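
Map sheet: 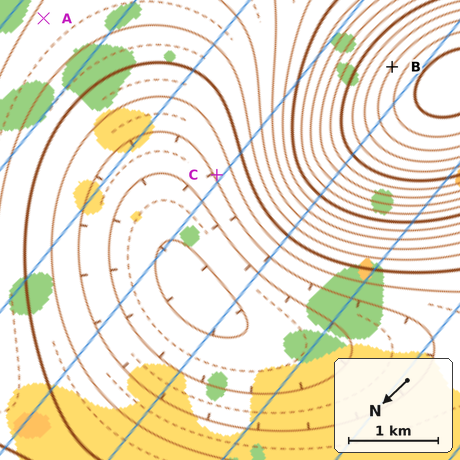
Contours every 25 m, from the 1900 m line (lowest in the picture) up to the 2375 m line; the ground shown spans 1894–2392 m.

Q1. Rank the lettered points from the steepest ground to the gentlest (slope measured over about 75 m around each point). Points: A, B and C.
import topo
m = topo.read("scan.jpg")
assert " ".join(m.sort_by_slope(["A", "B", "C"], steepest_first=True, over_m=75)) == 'B C A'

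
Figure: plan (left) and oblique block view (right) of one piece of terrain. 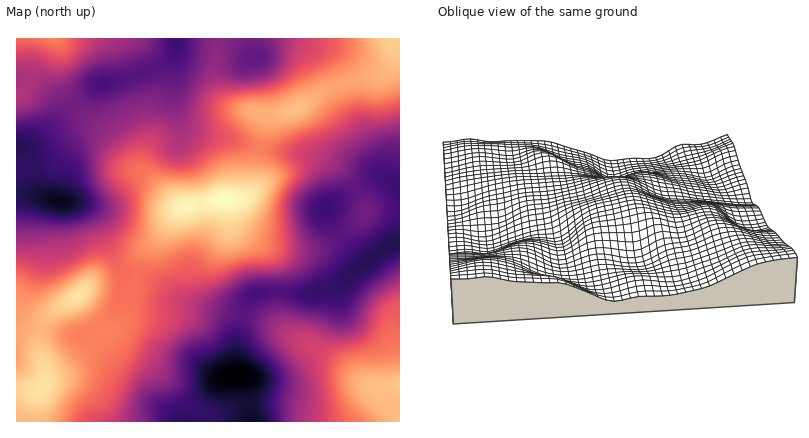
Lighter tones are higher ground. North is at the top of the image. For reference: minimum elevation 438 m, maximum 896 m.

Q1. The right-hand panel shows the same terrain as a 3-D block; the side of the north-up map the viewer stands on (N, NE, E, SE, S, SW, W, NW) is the E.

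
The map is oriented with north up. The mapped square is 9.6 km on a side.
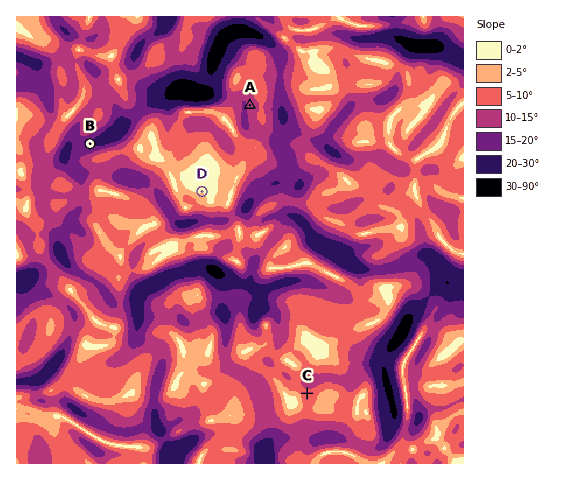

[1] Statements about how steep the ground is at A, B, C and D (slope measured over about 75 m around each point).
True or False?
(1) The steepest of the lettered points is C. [False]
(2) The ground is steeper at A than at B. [False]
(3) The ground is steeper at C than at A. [False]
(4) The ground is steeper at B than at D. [True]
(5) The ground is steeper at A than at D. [True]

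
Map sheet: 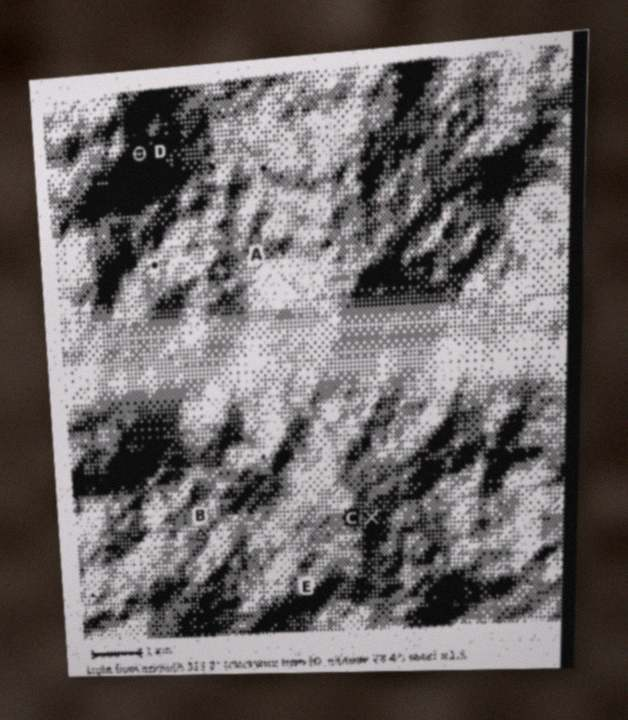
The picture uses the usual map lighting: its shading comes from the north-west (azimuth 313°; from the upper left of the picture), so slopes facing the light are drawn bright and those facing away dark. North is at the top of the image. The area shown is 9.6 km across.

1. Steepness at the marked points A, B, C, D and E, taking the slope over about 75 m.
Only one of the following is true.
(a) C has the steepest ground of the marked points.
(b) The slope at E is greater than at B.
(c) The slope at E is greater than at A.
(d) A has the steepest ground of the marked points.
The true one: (c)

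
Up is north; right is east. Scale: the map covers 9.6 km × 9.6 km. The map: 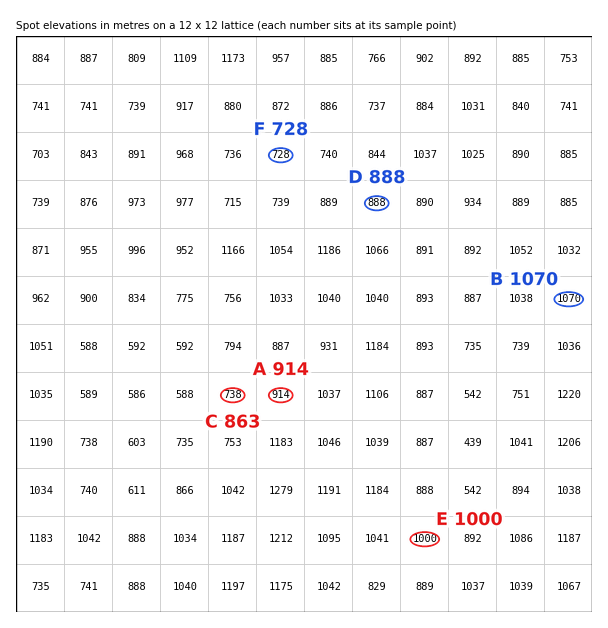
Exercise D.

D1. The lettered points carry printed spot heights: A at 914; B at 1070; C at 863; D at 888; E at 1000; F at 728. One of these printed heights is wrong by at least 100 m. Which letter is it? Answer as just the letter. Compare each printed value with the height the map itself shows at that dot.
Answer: C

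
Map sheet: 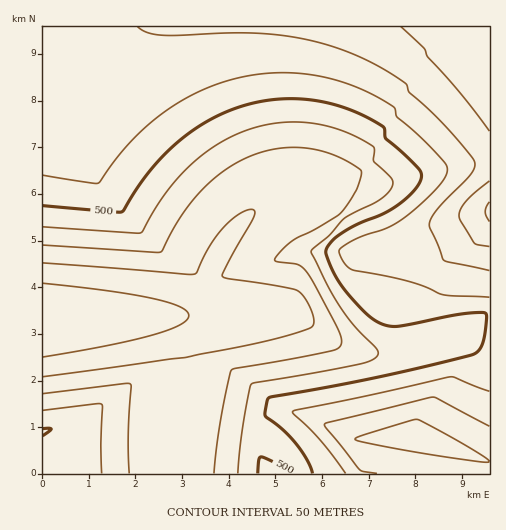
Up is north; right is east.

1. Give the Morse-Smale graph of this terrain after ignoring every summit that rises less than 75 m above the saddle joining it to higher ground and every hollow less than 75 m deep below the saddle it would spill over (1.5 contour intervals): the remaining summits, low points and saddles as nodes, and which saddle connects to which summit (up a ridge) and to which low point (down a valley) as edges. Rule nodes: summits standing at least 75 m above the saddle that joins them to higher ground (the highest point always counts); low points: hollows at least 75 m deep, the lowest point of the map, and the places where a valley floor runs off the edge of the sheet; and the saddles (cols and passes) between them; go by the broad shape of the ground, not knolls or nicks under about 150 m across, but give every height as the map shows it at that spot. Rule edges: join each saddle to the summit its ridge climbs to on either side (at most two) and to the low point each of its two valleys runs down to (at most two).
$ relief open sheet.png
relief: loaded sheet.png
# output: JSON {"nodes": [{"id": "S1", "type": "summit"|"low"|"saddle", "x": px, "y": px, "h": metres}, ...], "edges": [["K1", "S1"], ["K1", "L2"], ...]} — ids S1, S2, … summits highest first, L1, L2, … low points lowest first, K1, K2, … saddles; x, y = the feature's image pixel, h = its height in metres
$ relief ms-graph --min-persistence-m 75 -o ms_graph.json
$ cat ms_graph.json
{"nodes": [
{"id": "S1", "type": "summit", "x": 43, "y": 321, "h": 742},
{"id": "L1", "type": "low", "x": 489, "y": 212, "h": 292},
{"id": "L2", "type": "low", "x": 409, "y": 435, "h": 326},
{"id": "L3", "type": "low", "x": 43, "y": 433, "h": 495},
{"id": "K1", "type": "saddle", "x": 173, "y": 468, "h": 638},
{"id": "K2", "type": "saddle", "x": 489, "y": 318, "h": 488}],
"edges": [["K1", "S1"], ["K1", "L2"], ["K1", "L3"], ["K2", "S1"], ["K2", "L1"], ["K2", "L2"]]}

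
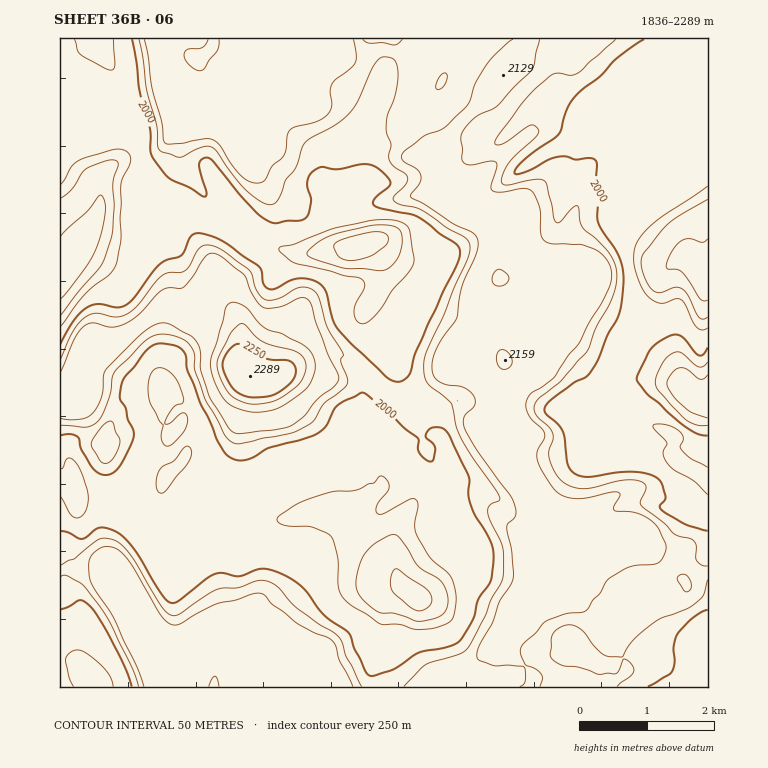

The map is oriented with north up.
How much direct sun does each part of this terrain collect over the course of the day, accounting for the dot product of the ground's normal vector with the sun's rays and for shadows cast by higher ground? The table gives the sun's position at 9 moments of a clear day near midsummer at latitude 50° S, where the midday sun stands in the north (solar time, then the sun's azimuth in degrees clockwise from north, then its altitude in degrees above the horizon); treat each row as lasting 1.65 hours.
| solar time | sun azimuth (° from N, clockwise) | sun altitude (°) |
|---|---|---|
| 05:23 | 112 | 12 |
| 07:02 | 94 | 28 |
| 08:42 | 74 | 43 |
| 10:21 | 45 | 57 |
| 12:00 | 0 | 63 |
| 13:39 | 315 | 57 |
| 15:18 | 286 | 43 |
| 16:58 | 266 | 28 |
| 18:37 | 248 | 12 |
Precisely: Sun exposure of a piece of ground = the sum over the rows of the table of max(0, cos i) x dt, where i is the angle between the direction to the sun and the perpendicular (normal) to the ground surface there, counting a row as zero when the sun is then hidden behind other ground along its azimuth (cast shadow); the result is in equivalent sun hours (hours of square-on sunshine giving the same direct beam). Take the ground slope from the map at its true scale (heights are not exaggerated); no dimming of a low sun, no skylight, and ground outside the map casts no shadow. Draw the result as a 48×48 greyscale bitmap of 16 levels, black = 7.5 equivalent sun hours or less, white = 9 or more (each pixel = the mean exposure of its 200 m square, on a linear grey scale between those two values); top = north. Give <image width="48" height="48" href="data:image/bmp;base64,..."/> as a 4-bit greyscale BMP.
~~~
<image width="48" height="48" href="data:image/bmp;base64,Qk32BAAAAAAAAHYAAAAoAAAAMAAAADAAAAABAAQAAAAAAIAEAAATCwAAEwsAABAAAAAAAAAAAAAAABEREQAiIiIAMzMzAERERABVVVUAZmZmAHd3dwCIiIgAmZmZAKqqqgC7u7sAzMzMAN3d3QDu7u4A////AMzIo4zMzMzMzMzLvNzNzMzNzM3d25m8zMuXcLzMzMzMzMzLut3N3cqrzd3dzMu8zLqZJczMzMzMzMyrqs3czMq7zM3bu83My7unC8zdzMzMzdy7nN3dy7zbqruqy5vLzMuDXMzN3dzN3MzLvNy7y7vLqHeLzKiZrLtgrMqb3d3dzMzNzMycyqu8yoaLq8upWagGzKmKzd3czMzMy9yamau8zMu7zM3Lh6ZczImazMvMzMy7vMyWaau8zMzLvNy6usqsypmc3dzN3cy7vLp2a7qqzMzLlnm9zNvNyamszMzNzMy7u7mIrMmZzMzMy4iLzNq7q5rMzMzM3d3MuqibzMlpzMzMzMy7zNvMy7zMzMzd3d3MuZq8zMdszMzN3My8zczd3d3czM3czNzLu6vMzKe8vMzM3cu7rbjMu83MzMzLurzMzMzMzKzIvN3dy7uqvLq6u8zMzMy7uqq8zMzLzMxozczLzLq83LqJzLzMzMzMzMu8zMyrzLVczMzMu7zMzKZmjLvMzMu8zMzMvLq7zGS8y7u83d3LmJiLe8zMvIiKvMzMuqzMyDnMuJrMzMy6m5i8uszMuTQgBJvMvMy8pXzMyYvMzN3LiAB9vMzMpFqYY0nMzLeah7zMyrq93dtxAqlZzMzKYJY2qmasy4vcm8zMqam8y6qAacymrLu5JhAgBoIpuM3KmIzMgkrMu8omvMy4ipiHFSrLcYponN21VpzMtxW8zMmc3by2OJRnZYzd2ouovMyovMy7zJSLzMvMy5zKQ5eHeb3d3LurzMq6zMzMzLhpzMzNyYzdtBEQer3MzMu8rMm7zczczMqHvM3dzKrd22Qmqr3M3cu7rNurzMzMzMyWnMzdzKq7u8q8zM3M3cm7rdyru8zMzMy1a8zdurvLq73czN26vcqprMzKuszMzMzKSczNq7vNqrzczMyZm7urvN3Kusy8zMzMZ7usupvMyrzMzNuqrcy7zdzKqbzMzMzMl6qszMq7zMy7zbu7zLu6zcu6mqzczd3dqZiazMurvMyryruql3m83cqrmIvMzd3cuoeJrMyqrM3M3MvLqVAAR2e7UEvMy93cupZ4rLyZjMzMzMy5qruEAAOBB6zMyr27zMlWq6uJnMzMzMt4q7zMyVACrM3cy7y7zMylSHqYjMzLzMRau8zMzMu8zMzLy7zLzMzLhYiZrMyrzFGaurzMy5q8zdqJrMzLzMzMyqZmq8qryAm5mau7umWM3dyFvd3czMzMzLhUarRmQVzLqqvMuqzdzMzYW93dzMzMzMzLq5aHM7zMqpnMy6zd3MvNppzMzMzMzMzMyYXLvMzMqGZ7zMzd3Lu83KzMzdzMzMzMyWbMzMzMy6qYvMzMzcqazLvMzMzMzMzMuUnMzMzMzMzLrMzMzMuorMm8zMzMzMzNqUvMzMzMzMu7q7vMzMy5isuKzMzMzM3cqVzMzMzMzMuqq7vM3MzLmbuZrMzMzN3KmFzMzMzMzMy6u7vMzNzdy7u6iszMzMyplmzN3MzMzMzLvdzMzMzd27vLqJvMzA=="/>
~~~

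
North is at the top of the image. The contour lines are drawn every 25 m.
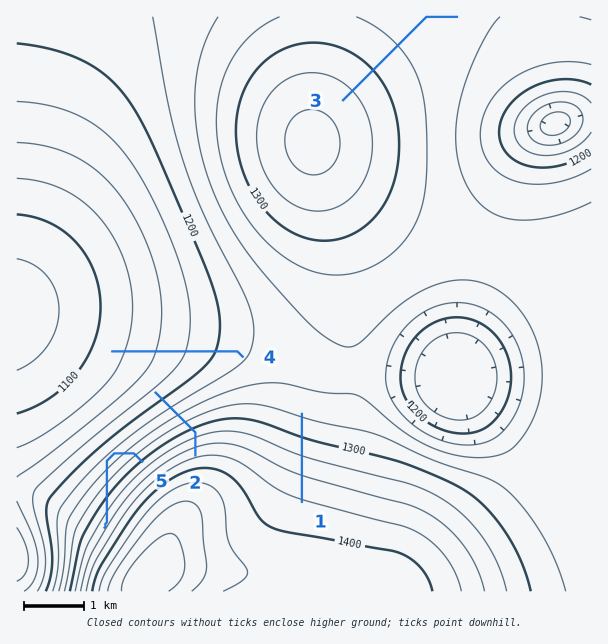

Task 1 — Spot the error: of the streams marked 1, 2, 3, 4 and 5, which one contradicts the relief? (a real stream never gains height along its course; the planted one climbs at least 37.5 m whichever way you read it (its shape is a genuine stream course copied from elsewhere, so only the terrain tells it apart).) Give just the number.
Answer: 5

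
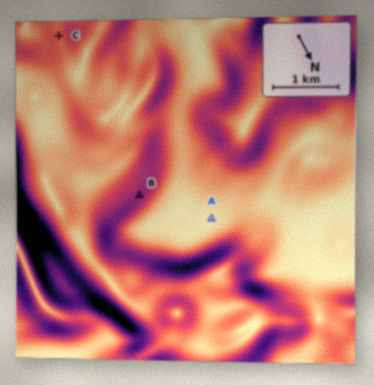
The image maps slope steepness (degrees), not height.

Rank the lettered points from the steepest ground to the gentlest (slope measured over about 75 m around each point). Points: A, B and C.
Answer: B C A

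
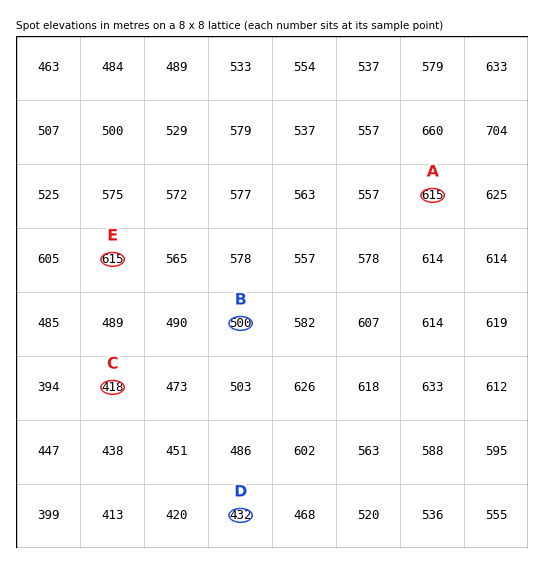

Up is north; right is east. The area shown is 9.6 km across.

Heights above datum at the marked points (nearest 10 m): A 620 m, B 500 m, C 420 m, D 430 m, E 610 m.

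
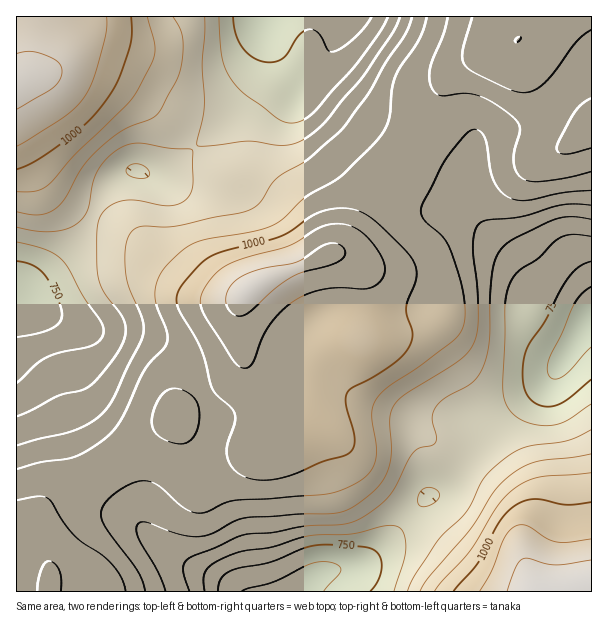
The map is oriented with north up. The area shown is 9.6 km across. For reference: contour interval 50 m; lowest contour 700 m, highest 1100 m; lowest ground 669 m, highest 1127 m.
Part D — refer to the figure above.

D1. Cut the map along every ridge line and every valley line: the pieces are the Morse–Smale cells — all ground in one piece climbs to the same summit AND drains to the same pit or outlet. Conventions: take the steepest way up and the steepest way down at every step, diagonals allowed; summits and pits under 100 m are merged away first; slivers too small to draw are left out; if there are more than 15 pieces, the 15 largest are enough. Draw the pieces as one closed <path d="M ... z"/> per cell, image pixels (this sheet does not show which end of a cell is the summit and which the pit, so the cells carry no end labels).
<path d="M396 198l-4 0-24 32-17 17-9 5-12 1-24 12-39 13-21 15-6 13 2 57-2 6-22 21-17 10-29 13 13 14 18 11 42 10 24-2 18-13 15-6 10 0 27 9 20 0 24-6 28 0 15 6 41 26 3 0 22-37 47-35 14-15 24-39 15-19-14-3-41-19-17-31-32-30-20-24-7-4-36 4-14-4z"/><path d="M195 148l-33 26-13 1-11-5-7 0-12 6-17 21-24 48-25 25-23 18-4 12-10-1 1 247 9 0 15 8 1-2-6-9 1-19 6-15 10-11 55-30 53-40 13-18 15-4 20-10 15-11 16-16 2-6-2-57 6-14 21-14 32-10 25-11-24-33-19-19-17-11-40-19-14-11z"/><path d="M173 414l-12 14-53 40-13 8-33 16-16 12-9 20-1 19 13 23 1 26 247 0 12-12 14-8 30-4 19-10 28-28 28-34 9-2 10-6 22-26-43-26-15-6-28 0-24 6-20 0-27-9-10 0-15 6-18 13-24 2-42-10-18-11z"/><path d="M591 16l-49 0-30 28-30 11-24 13-12 12-10 18-10 33-16 28-4 18-12 20 22 11 21 2 24-4 7 4 20 24 32 30 17 31 45 21 10-1z"/><path d="M77 70l-20 0-25 4-16 7 1 217 9 2 4-12 23-18 25-25 24-48 17-21 12-6 7 0 11 5 13-1 12-8 20-19-23-25-42-31-19-11z"/><path d="M540 16l-193 0-16 32-24 29-6 13 1 14 6 10 23 24 18 26 46 32 11-19 8-25 12-21 10-33 10-18 21-18 49-20z"/><path d="M263 16l-227 0-4 20-1 29-5 10 31-5 20 0 33 10 19 11 32 23 33 32 3 0 28-24 27-30 8-18 5-18z"/><path d="M591 318l-14 18-24 39-14 15-47 35-23 37 29 24 18 18 6 15 0 32 6 21 9 20 55-1z"/><path d="M264 25l1 31-5 18-8 18-27 30-31 25 16 17 14 11 40 19 17 11 19 19 23 32 19-4 9-5 17-17 26-33-41-29-22-30-23-24-7-15 0-9 6-13 6-6-5-1-21-15-17-17z"/><path d="M470 463l-23 25-10 6-9 2-28 34-34 32-13 6-30 4-14 8-11 11 238 1-14-41 0-32-6-15-18-18z"/><path d="M345 16l-81 0 0 8 6 14 17 17 21 15 4 0 19-22z"/><path d="M26 546l-10 0 0 45 32 1 2-20-2-9-10-11z"/><path d="M35 16l-19 1 1 63 9-4 4-5 6-47z"/>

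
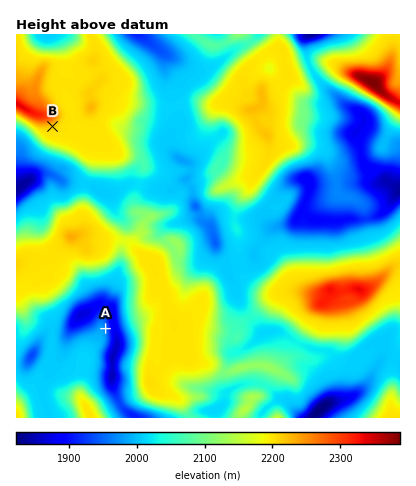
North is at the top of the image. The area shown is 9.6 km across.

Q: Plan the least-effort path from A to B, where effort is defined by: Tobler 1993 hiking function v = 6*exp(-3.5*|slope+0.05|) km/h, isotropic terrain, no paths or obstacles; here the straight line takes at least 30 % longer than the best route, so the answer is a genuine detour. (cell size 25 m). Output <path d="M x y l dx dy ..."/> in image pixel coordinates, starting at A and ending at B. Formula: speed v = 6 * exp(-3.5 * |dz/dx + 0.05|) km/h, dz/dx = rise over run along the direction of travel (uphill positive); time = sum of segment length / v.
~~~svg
<path d="M106 328l0-22 2-6 0-26 14-26 0-10-6-8-8-10-6-12-10-8-4-10 0-14-6-10-20-20-10-20"/>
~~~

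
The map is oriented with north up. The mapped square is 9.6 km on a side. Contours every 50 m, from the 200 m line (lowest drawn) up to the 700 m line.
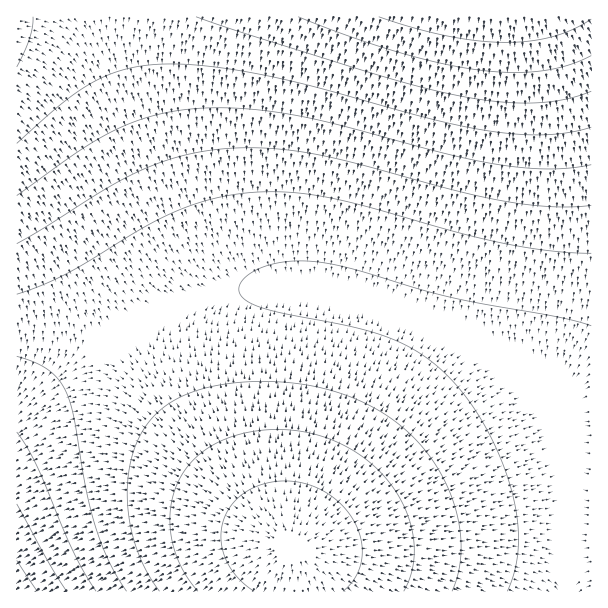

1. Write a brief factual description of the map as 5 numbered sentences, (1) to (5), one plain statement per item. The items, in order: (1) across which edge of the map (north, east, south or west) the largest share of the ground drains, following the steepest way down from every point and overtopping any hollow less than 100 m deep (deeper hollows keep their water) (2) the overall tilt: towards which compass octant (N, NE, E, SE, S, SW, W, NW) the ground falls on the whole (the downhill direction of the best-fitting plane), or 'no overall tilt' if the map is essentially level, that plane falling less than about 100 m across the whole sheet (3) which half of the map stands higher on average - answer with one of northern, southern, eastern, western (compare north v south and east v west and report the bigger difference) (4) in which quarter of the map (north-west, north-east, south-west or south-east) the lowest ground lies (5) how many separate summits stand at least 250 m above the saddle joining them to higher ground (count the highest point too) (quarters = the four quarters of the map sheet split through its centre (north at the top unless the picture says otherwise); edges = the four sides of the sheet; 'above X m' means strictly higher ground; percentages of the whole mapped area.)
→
(1) Drainage is mainly to the east: more ground falls towards that edge than towards any other.
(2) On the whole the ground falls towards the south.
(3) Taken as a whole, the northern half is higher than the southern.
(4) The lowest ground is in the south-west quarter.
(5) 1 summit rises at least 250 m above its surroundings.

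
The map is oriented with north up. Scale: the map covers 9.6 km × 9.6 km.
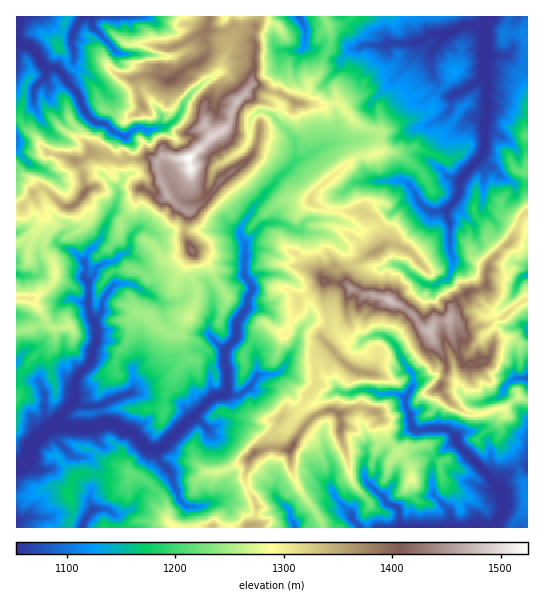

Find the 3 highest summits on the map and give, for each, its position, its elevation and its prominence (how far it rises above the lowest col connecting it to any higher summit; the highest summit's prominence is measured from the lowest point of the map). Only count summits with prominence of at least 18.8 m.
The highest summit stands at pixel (189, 158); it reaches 1525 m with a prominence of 472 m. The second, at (390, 301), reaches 1482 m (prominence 226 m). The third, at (430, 331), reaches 1477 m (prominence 30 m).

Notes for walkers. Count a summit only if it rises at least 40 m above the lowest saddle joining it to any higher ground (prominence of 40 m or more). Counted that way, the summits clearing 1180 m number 7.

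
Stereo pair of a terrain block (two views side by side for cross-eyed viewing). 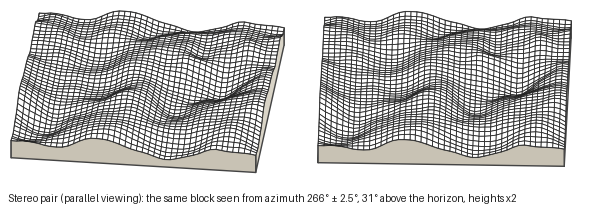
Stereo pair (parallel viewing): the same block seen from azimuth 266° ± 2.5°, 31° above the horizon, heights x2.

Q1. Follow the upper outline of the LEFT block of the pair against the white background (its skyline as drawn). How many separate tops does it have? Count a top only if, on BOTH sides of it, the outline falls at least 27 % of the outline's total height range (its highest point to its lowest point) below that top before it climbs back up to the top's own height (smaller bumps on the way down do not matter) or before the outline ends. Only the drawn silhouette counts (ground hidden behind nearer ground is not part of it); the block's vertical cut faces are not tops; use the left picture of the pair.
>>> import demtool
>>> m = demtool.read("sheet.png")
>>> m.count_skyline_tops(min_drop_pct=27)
0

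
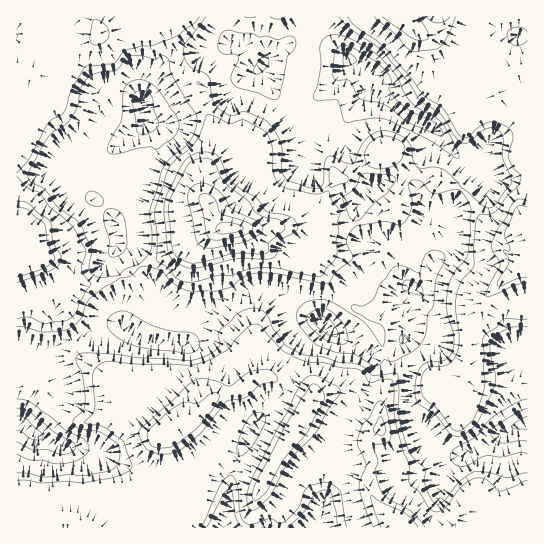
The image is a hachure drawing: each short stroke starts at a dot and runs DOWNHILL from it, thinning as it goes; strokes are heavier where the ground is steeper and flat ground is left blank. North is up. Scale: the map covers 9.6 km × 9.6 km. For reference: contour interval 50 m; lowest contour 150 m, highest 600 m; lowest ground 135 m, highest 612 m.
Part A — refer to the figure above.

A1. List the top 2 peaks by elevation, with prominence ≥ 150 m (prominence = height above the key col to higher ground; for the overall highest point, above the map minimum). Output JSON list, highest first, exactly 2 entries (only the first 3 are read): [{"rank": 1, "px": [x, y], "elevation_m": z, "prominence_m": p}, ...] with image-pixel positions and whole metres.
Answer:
[{"rank": 1, "px": [229, 229], "elevation_m": 612, "prominence_m": 477}, {"rank": 2, "px": [174, 427], "elevation_m": 494, "prominence_m": 220}]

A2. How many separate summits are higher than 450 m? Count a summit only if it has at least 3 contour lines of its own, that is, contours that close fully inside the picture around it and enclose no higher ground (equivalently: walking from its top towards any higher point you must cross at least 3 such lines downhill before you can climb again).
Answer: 1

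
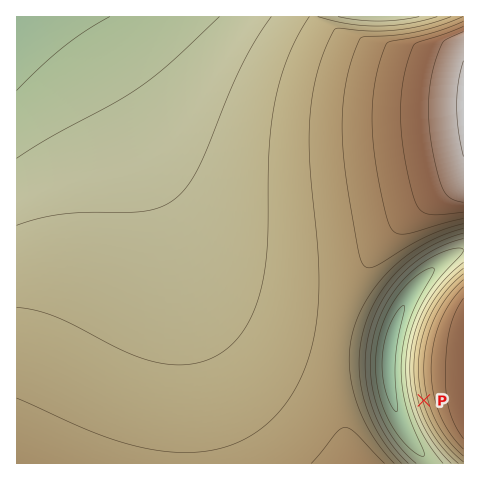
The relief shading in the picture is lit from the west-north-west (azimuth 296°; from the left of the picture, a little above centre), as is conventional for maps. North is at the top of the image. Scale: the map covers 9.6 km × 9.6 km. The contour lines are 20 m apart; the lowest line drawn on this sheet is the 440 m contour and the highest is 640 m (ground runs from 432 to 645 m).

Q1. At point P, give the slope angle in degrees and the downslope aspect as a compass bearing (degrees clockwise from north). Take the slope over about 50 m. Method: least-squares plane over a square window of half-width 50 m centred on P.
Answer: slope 11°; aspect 255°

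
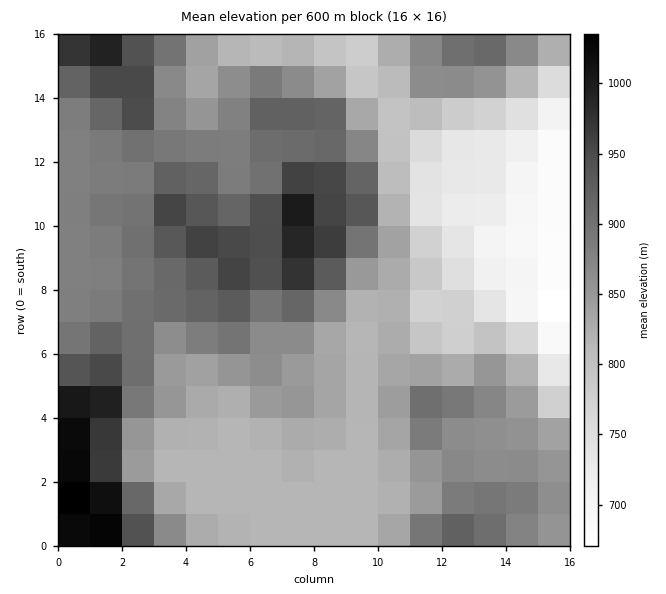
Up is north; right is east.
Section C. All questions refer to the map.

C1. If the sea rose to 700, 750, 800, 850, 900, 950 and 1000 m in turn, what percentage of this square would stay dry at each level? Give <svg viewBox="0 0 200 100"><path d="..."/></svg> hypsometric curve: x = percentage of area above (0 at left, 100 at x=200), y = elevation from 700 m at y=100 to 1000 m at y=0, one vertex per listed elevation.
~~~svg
<svg viewBox="0 0 200 100"><path d="M191 100l-14-17-15-16-54-17-56-17-31-16-14-17"/></svg>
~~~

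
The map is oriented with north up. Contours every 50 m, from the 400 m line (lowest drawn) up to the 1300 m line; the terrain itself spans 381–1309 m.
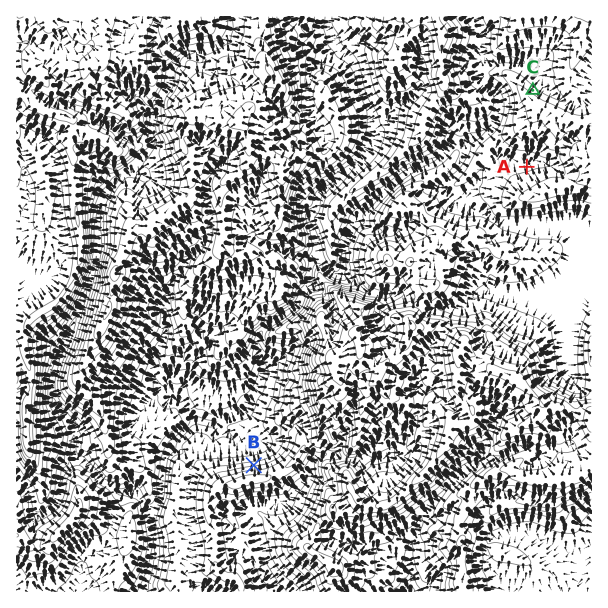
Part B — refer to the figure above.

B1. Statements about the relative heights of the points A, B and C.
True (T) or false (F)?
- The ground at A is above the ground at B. T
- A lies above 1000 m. F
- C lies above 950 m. T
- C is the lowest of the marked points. F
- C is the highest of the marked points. T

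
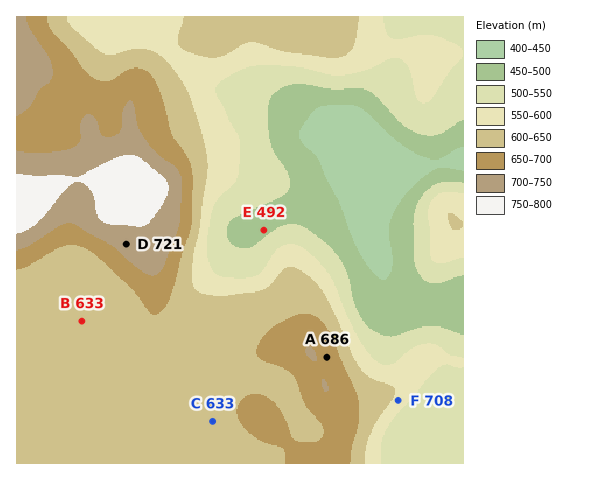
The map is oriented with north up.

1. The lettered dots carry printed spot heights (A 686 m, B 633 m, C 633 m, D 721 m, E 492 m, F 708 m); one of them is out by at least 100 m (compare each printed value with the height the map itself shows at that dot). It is F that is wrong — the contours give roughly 583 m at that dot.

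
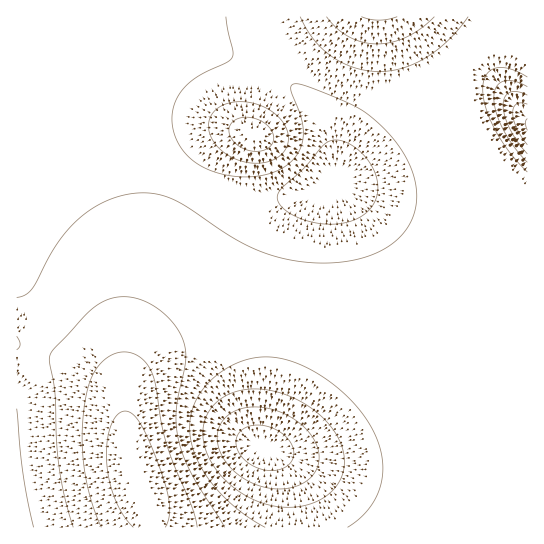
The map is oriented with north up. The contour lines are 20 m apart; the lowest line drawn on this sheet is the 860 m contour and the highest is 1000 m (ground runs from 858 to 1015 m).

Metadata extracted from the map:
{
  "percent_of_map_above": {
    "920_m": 92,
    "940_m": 66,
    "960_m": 15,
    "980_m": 7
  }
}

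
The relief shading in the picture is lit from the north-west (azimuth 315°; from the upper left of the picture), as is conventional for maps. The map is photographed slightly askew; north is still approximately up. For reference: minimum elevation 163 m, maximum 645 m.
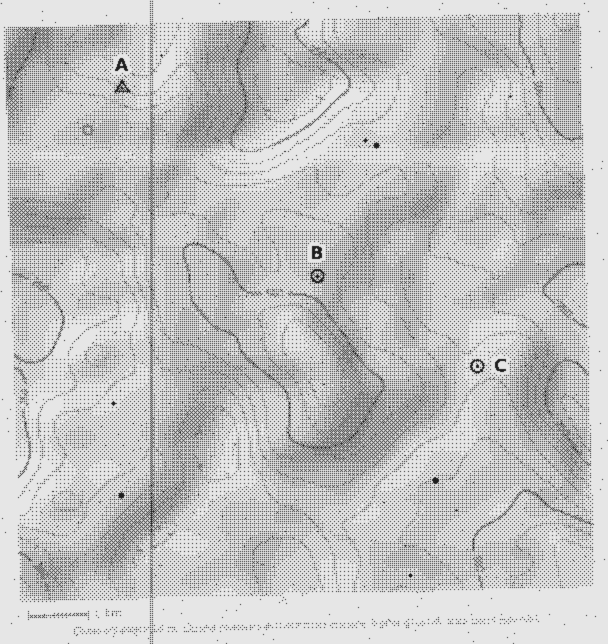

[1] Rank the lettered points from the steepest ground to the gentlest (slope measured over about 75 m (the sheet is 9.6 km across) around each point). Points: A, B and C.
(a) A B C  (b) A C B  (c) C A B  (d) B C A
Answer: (b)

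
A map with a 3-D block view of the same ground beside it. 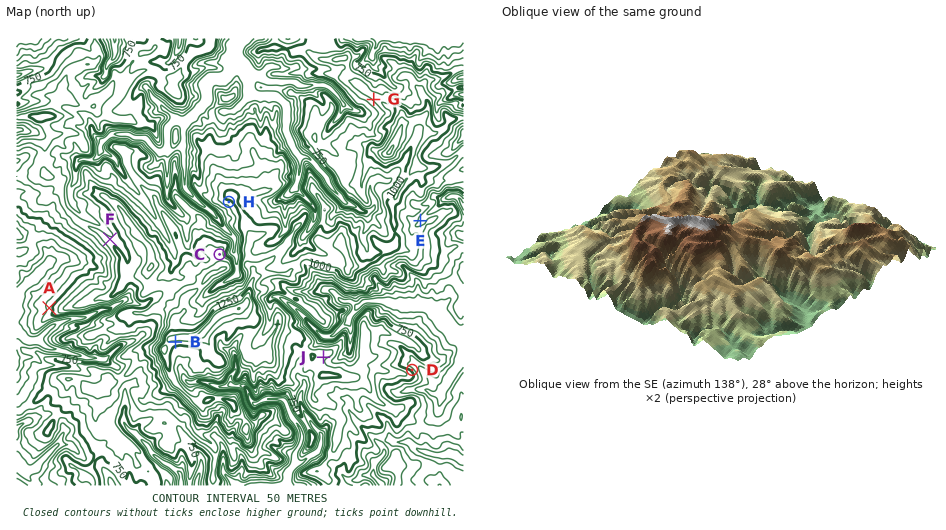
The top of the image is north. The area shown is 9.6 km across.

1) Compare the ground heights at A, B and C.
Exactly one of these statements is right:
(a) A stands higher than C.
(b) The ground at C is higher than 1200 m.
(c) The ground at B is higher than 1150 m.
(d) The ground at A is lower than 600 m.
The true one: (c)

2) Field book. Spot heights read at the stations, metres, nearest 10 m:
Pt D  730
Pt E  830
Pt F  980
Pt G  920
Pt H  980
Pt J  970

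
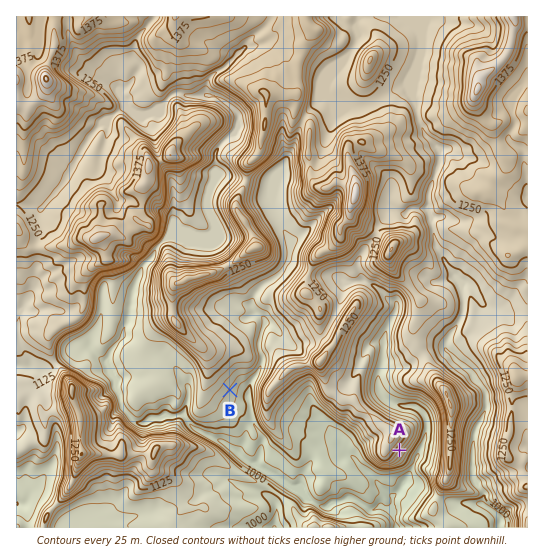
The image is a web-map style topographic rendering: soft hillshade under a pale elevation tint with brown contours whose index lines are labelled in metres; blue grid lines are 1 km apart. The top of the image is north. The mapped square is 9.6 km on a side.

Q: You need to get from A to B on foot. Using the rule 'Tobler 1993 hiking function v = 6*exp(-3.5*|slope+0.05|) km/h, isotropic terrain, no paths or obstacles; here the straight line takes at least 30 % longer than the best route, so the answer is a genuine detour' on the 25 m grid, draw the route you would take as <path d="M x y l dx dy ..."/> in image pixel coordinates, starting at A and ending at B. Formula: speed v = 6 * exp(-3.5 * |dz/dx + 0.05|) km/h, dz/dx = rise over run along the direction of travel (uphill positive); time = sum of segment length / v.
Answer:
<path d="M399 450l-4 8-4 4-5 3-5 0-11-6-11-10-10-6-52 0-6 3-5 0-11-5-16-16-6-14-3-1-20-20"/>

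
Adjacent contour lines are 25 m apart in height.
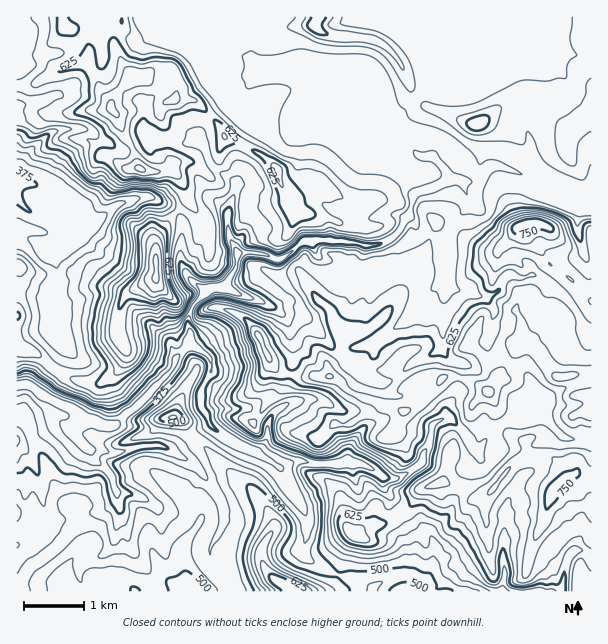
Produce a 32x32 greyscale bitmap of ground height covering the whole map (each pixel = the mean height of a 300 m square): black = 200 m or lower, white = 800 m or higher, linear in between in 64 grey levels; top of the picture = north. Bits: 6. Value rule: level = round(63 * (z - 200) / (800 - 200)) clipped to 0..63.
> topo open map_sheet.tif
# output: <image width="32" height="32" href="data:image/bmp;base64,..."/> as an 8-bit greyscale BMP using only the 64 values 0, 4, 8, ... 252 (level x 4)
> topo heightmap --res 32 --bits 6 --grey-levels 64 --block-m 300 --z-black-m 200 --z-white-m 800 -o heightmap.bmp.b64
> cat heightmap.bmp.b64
<image width="32" height="32" href="data:image/bmp;base64,Qk02CAAAAAAAADYEAAAoAAAAIAAAACAAAAABAAgAAAAAAAAEAAATCwAAEwsAAAABAAAAAAAAAAAAAAEBAQACAgIAAwMDAAQEBAAFBQUABgYGAAcHBwAICAgACQkJAAoKCgALCwsADAwMAA0NDQAODg4ADw8PABAQEAAREREAEhISABMTEwAUFBQAFRUVABYWFgAXFxcAGBgYABkZGQAaGhoAGxsbABwcHAAdHR0AHh4eAB8fHwAgICAAISEhACIiIgAjIyMAJCQkACUlJQAmJiYAJycnACgoKAApKSkAKioqACsrKwAsLCwALS0tAC4uLgAvLy8AMDAwADExMQAyMjIAMzMzADQ0NAA1NTUANjY2ADc3NwA4ODgAOTk5ADo6OgA7OzsAPDw8AD09PQA+Pj4APz8/AEBAQABBQUEAQkJCAENDQwBEREQARUVFAEZGRgBHR0cASEhIAElJSQBKSkoAS0tLAExMTABNTU0ATk5OAE9PTwBQUFAAUVFRAFJSUgBTU1MAVFRUAFVVVQBWVlYAV1dXAFhYWABZWVkAWlpaAFtbWwBcXFwAXV1dAF5eXgBfX18AYGBgAGFhYQBiYmIAY2NjAGRkZABlZWUAZmZmAGdnZwBoaGgAaWlpAGpqagBra2sAbGxsAG1tbQBubm4Ab29vAHBwcABxcXEAcnJyAHNzcwB0dHQAdXV1AHZ2dgB3d3cAeHh4AHl5eQB6enoAe3t7AHx8fAB9fX0Afn5+AH9/fwCAgIAAgYGBAIKCggCDg4MAhISEAIWFhQCGhoYAh4eHAIiIiACJiYkAioqKAIuLiwCMjIwAjY2NAI6OjgCPj48AkJCQAJGRkQCSkpIAk5OTAJSUlACVlZUAlpaWAJeXlwCYmJgAmZmZAJqamgCbm5sAnJycAJ2dnQCenp4An5+fAKCgoAChoaEAoqKiAKOjowCkpKQApaWlAKampgCnp6cAqKioAKmpqQCqqqoAq6urAKysrACtra0Arq6uAK+vrwCwsLAAsbGxALKysgCzs7MAtLS0ALW1tQC2trYAt7e3ALi4uAC5ubkAurq6ALu7uwC8vLwAvb29AL6+vgC/v78AwMDAAMHBwQDCwsIAw8PDAMTExADFxcUAxsbGAMfHxwDIyMgAycnJAMrKygDLy8sAzMzMAM3NzQDOzs4Az8/PANDQ0ADR0dEA0tLSANPT0wDU1NQA1dXVANbW1gDX19cA2NjYANnZ2QDa2toA29vbANzc3ADd3d0A3t7eAN/f3wDg4OAA4eHhAOLi4gDj4+MA5OTkAOXl5QDm5uYA5+fnAOjo6ADp6ekA6urqAOvr6wDs7OwA7e3tAO7u7gDv7+8A8PDwAPHx8QDy8vIA8/PzAPT09AD19fUA9vb2APf39wD4+PgA+fn5APr6+gD7+/sA/Pz8AP39/QD+/v4A////AGhweHR0eHx4gIR4bHSUtKyUhHx4eIB8gIyUqLC8tLjQYGh0cHBwcHR4eGxsfKCYgHiAhIiEgISImKi8uNTIvMhYXGhwbGRkcHB0bGx4nIxwdJCosKSUkJCguMS81MzExFhYYGhkWGBsbHRwaHSMlHRsnMC8sKScoLTEzMDU3NDMWFhgZFxMWGBkcHBodISEZGiYrKyssKy0wNDQyNTk2NRUVFxcWERQXGhsaGh4gGhcdJiYnJisyMzM1NjM1Ojk4ExMTEhERGBoaGRgcHRsWGSAiICAgJi0zMjE0NjU3OjkQEhANDBAVFxYWGRoXFRcbICAdISktKDAyLzE0NjY3Nw8QDAoLDxMVFhgYFBcbISgtKycsMjIsLTAvMDM0MzIzEQ4LCQoLEBkfHBQZISMjKCouLy8yMy8rLjIxMTEyNTYPCwsOFRYPERoZExshJCQkKCsvMjIzMzAwNDUyMTE1OAoOFxwfHxgPEhgTGCEpKisuMTEvLzIzNDI0NjMxMzY3FhobGh0jIhcPFBMVHywvLTAyLy4wMDAxMDE0NDM2NTUeGxcZICgoHREPERgiLy0qLS0tLC0vLiwwMjI1NjUzMhwXFxkiKyceFxIWHCYvKScpLS4tKysrKi0yMTQ1MzIyHRcXGSErKCUkGyEmKSQiJSktKystKikoKi8wNDMyMjIbFxYaHykuMS8iGRwbHiMmLCsqKiorKCcoKi0yMzIyNBwYFhoeJCw2LB0fGx0kJSkqKSkpKSkoJygsMC8wMTQyGhUVGBoeKDUrIicjGx8fJSYnKCcnKCgnJy0zMzI0MzAWFBQUFxwoMislKCEdJCgkICEiIyIlJycnLDI3Nzc0LhUUFBQVGyYsKScpISQmKSwrKSkoJiIlJyYnKzY6ODArExMUFBYYGyAlKigiJScrLiwqKSknJCQmJSQnKispJiUSExQXHSQjJSosKCckJy0tLCooJyYkIiIiIyYmJiUmJhQWGSEpLjIyMS0rKCYpLyoqJyUkJCQjIiMkJCUlJygoGRwgJiwuLy0tKyosKisoJiYlJCQkIyIjJCUmJycoKykgIiQnKjAuLCwqKi4pJyUkJCQkJCQjJCQnKykoKCkrKiUnKSwwNDAuLiwsKSYmJSQkJCQkJCQmJyksKygoKSorJicoKjAzMC8yMComJSUlJCQkJCMkJicnJycoKSkpKCooKisrLjAzMjAtJyYlJCQkJCQkJCQoJyYmJiYnJycoKScpKy0tLi8uLigmJiUkJCQkJCQkJykmJiYmJiYmJicoJykrLCwtKScmJiYmJSYmJicpKSkpJyYmJiYmJiYmJygnKS0sKywpJiYmJiYlJicoLSsoJyYmJiYmJiYmJiYnKA="/>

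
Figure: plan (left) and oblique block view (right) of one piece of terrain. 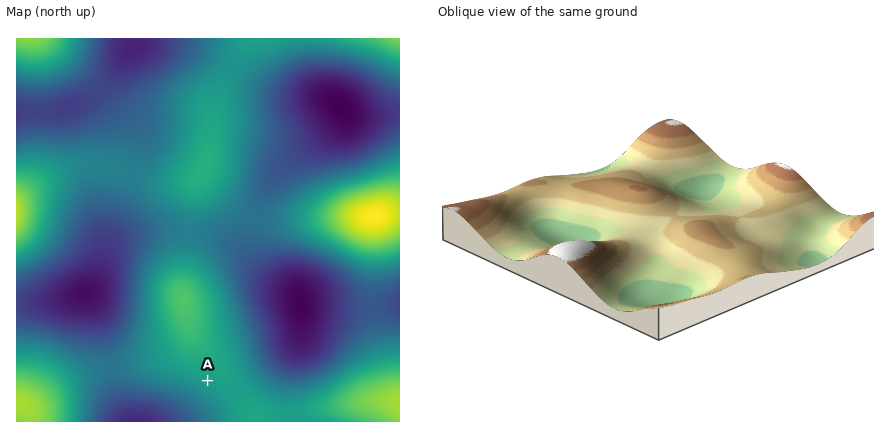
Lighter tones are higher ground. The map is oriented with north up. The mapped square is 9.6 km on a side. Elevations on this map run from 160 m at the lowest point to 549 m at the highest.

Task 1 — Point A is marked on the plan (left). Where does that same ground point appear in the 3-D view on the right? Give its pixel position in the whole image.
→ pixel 581 181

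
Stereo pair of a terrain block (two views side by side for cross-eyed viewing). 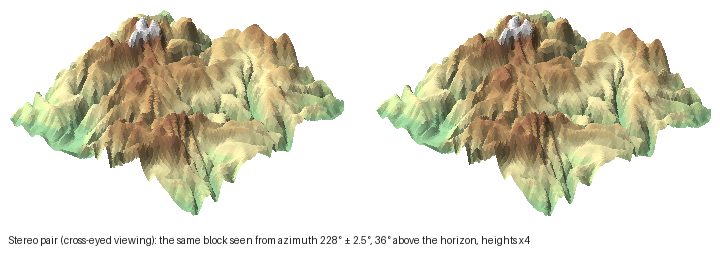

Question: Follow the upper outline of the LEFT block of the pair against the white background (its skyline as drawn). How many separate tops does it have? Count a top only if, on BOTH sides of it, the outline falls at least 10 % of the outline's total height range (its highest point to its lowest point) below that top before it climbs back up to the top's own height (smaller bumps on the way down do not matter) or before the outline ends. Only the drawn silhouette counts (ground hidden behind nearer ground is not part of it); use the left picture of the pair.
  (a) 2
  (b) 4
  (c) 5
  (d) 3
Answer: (a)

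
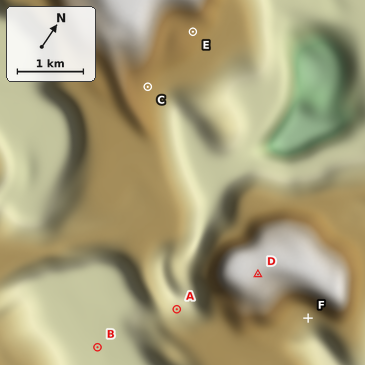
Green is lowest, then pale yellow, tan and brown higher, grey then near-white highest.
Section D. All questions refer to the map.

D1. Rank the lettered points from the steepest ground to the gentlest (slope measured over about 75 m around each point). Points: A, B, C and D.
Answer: A C D B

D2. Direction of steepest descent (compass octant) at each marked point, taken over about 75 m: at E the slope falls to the E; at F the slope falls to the SE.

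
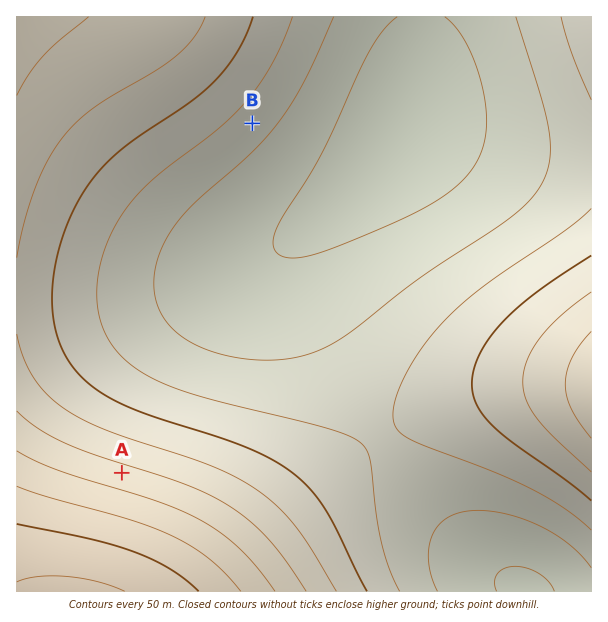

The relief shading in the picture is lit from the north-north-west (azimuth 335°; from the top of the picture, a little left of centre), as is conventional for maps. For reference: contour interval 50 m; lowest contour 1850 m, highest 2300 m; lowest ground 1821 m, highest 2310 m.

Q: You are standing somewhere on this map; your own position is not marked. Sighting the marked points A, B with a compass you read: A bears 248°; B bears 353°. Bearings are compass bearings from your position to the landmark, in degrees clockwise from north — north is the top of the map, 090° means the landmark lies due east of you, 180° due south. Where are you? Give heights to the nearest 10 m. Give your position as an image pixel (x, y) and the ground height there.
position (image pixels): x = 287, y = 406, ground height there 1940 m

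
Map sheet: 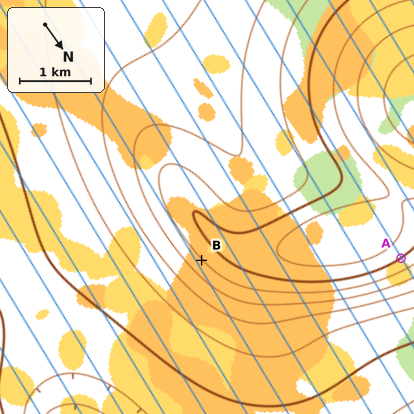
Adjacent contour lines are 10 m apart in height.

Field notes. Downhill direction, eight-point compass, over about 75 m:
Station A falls N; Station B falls E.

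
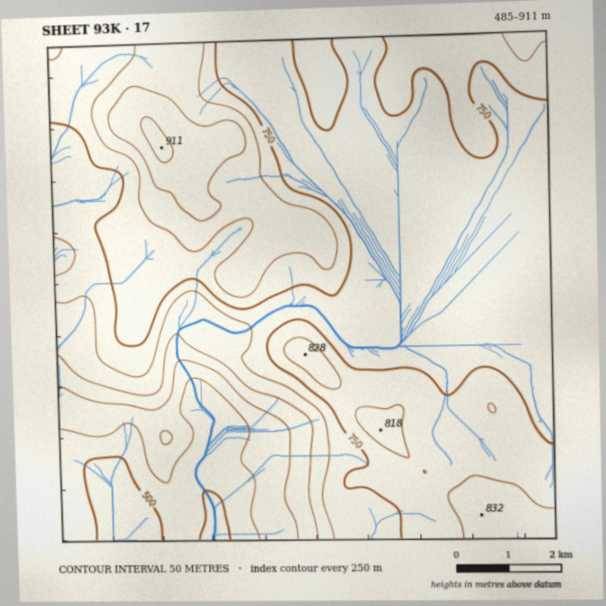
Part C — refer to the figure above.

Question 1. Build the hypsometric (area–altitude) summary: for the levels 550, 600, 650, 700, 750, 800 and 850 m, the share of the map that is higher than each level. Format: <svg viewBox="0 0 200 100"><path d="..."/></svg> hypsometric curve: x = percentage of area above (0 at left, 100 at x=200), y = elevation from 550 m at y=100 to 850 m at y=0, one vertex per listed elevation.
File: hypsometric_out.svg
<svg viewBox="0 0 200 100"><path d="M182 100l-10-17-6-16-10-17-75-17-51-16-22-17"/></svg>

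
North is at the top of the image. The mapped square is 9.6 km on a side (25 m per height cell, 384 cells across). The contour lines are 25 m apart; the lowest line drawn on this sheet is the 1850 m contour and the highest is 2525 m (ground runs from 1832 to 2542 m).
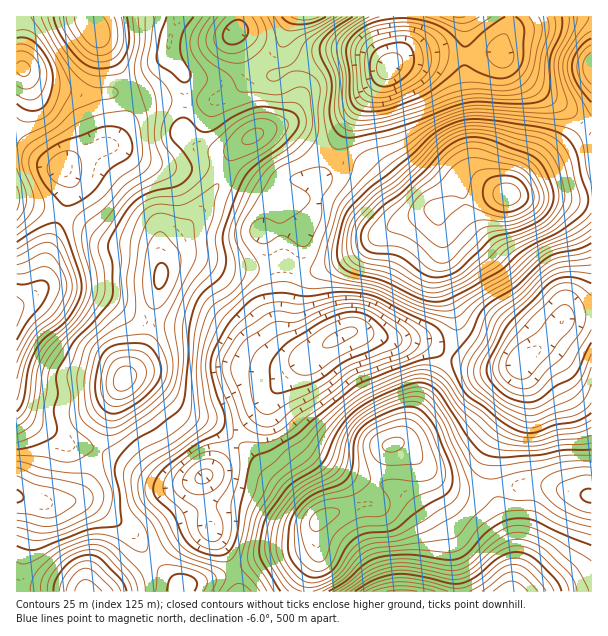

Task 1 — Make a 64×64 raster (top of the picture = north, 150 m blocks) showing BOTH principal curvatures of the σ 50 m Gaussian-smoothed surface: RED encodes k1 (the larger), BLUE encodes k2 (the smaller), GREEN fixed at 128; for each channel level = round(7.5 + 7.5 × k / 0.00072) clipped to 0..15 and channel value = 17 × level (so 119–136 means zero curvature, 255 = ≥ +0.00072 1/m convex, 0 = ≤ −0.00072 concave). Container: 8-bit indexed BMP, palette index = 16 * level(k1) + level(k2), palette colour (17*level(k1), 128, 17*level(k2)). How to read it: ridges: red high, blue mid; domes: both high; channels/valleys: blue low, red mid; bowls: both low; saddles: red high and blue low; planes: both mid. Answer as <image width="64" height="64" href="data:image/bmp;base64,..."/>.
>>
<image width="64" height="64" href="data:image/bmp;base64,Qk02FAAAAAAAADYEAAAoAAAAQAAAAEAAAAABAAgAAAAAAAAQAAATCwAAEwsAAAABAAAAAAAAAIAAABGAAAAigAAAM4AAAESAAABVgAAAZoAAAHeAAACIgAAAmYAAAKqAAAC7gAAAzIAAAN2AAADugAAA/4AAAACAEQARgBEAIoARADOAEQBEgBEAVYARAGaAEQB3gBEAiIARAJmAEQCqgBEAu4ARAMyAEQDdgBEA7oARAP+AEQAAgCIAEYAiACKAIgAzgCIARIAiAFWAIgBmgCIAd4AiAIiAIgCZgCIAqoAiALuAIgDMgCIA3YAiAO6AIgD/gCIAAIAzABGAMwAigDMAM4AzAESAMwBVgDMAZoAzAHeAMwCIgDMAmYAzAKqAMwC7gDMAzIAzAN2AMwDugDMA/4AzAACARAARgEQAIoBEADOARABEgEQAVYBEAGaARAB3gEQAiIBEAJmARACqgEQAu4BEAMyARADdgEQA7oBEAP+ARAAAgFUAEYBVACKAVQAzgFUARIBVAFWAVQBmgFUAd4BVAIiAVQCZgFUAqoBVALuAVQDMgFUA3YBVAO6AVQD/gFUAAIBmABGAZgAigGYAM4BmAESAZgBVgGYAZoBmAHeAZgCIgGYAmYBmAKqAZgC7gGYAzIBmAN2AZgDugGYA/4BmAACAdwARgHcAIoB3ADOAdwBEgHcAVYB3AGaAdwB3gHcAiIB3AJmAdwCqgHcAu4B3AMyAdwDdgHcA7oB3AP+AdwAAgIgAEYCIACKAiAAzgIgARICIAFWAiABmgIgAd4CIAIiAiACZgIgAqoCIALuAiADMgIgA3YCIAO6AiAD/gIgAAICZABGAmQAigJkAM4CZAESAmQBVgJkAZoCZAHeAmQCIgJkAmYCZAKqAmQC7gJkAzICZAN2AmQDugJkA/4CZAACAqgARgKoAIoCqADOAqgBEgKoAVYCqAGaAqgB3gKoAiICqAJmAqgCqgKoAu4CqAMyAqgDdgKoA7oCqAP+AqgAAgLsAEYC7ACKAuwAzgLsARIC7AFWAuwBmgLsAd4C7AIiAuwCZgLsAqoC7ALuAuwDMgLsA3YC7AO6AuwD/gLsAAIDMABGAzAAigMwAM4DMAESAzABVgMwAZoDMAHeAzACIgMwAmYDMAKqAzAC7gMwAzIDMAN2AzADugMwA/4DMAACA3QARgN0AIoDdADOA3QBEgN0AVYDdAGaA3QB3gN0AiIDdAJmA3QCqgN0Au4DdAMyA3QDdgN0A7oDdAP+A3QAAgO4AEYDuACKA7gAzgO4ARIDuAFWA7gBmgO4Ad4DuAIiA7gCZgO4AqoDuALuA7gDMgO4A3YDuAO6A7gD/gO4AAID/ABGA/wAigP8AM4D/AESA/wBVgP8AZoD/AHeA/wCIgP8AmYD/AKqA/wC7gP8AzID/AN2A/wDugP8A/4D/AOTj0qFxUjFAYWRUUoPExYWX2vz7+fjmspBwZHWGtub4+fnYqbi3lHJzdHV1dmZlpuXktJWVg2FhZGV1g4OTtNTn1cOic1RCUGF0dWSj1LWlxvr9+/n49vHAkXR1dqa42fr7/Pv518SjhHRkdXZ2hrfo58allXNgYXR2doWElLbX1tXEpIRkMjBRdIaXxtXFxOT2+On49/Tw8NKlhYaYubrr/f/96NXDw6SUdIWWp7fZ6urIpoVTUFBjZXeHp7W2x7XU1bWUc0IwUGOGqNjX1dTj47SVhpXB4PDz5sa2ycvL2/39+8azorO0paW1xtfo6dzsy5h1Y2FhYnSGqKinppWVxdbFo4NkYmBxlLbX19bV1LOSclJBUICh1efX18nLytn5+efEo5OSlKa3xdXm59jb7Nq3pZSCgoOElZanppaFhrbVxKWWhoOBkrPV1+jn1rWVc2JBICBAY4W3uKiouNjn5sbFxLOjk5ao19XFxra3utvZxrWlk5KEhYWFlZWFdXWVxte4qaeUo8Pk9ff56biXdnRjMSAgQlNlh6ipp7fo+Oe2paWks7S42djFpaaVlqi4t7W2lYODhIaHh5aVhYWGlrnb6tnHtsTk9PX3+dq4l5aFc2JBUWJzg6a5ycfY+/z6yLempbTG2uvIpZaXhoWWp5altqaUhJSVlpiYh5aGx8bY6vr46NjX5dTU1Na4p7a2tbSjkoKDk6O0xsjH2Pv9+/n49+bV1+vbuKWXiHd2lpeHprfGtKWVlJWXqKeoufjm18nI6Pn66ci2xMOjdGWGl7XE5OTEpKWjopOGlqfK/Pv6+Pf25tjaysalloeGhqamlqa3xcW3ppSUqLnI6fv55tfIyNjp+urZybelc1FRc3R1lLTU1LWXlYJxc4Wlt8rb6efl5ce5qae1pZaWl6fGtaWlpaXGycfDxNjp+Pn72tbW2NjIyMjJybqohmNSYYFwYVFSY4OUpqeFgpK0tbW3uLe0wsPFtpSDg5Sml6jY58WzpKW1x9nX1OX4+efZ28q2paeop6a2xramlJKCc3OBcGBAMCBBY5W3p6Sys7SklZWToaHD1NOic3SGmLnZ+ee0srPF1tfZ2NXl2Mm3ucu6lnV1dHSEpcXFo5KSk4SEgoFxQCAgQGGEt8imk4OSgmJygYGRw+PTtIWGl6ja+vnHpJGjtcbHyNjW1si5yMjLxrSUhHNjZJXFxbSUlaWlpZSUhFJAUHGSo8bHp4V1hHJSUmJyksPk5seop6bH+fnZp5SCgpSlpsfY19bHucjIuaS0taaFZGSEtMO0lYamtsbHuJdkYXGSssPl17a1t6iFY2R0hKTG6evc28m31/fnp4aUg4OElKXGx8a1p6moh4WElaW1pYRzcpGxwqN0dZbI2OnIloOSsdHi5da0tMfItZSVlaPF6f3+/Pv62unox5Z1hISFlKS0tJSElKe4l4SDlZSTo6OTk4OCs+TEg2OFl7jo+NfFxOPi4cOkcmJ1lZWVpbSz1fr+/vv6+uzbyrmYhYOEhqW1pINSUnSnt4aUpLSysqOVlbW1pcb31oVzg5SGqNnp9/f35cKSZEIyU3WHpqals8TY7OzZ2Orr27q6uaWSlKjHtZV0UlFltqZ1hJWSsdTHqKW11cbX+PeWhJOCc4W42ej36ciVc1NTYnSWpqaVlaS0xsnJ2Nja+unJuamlorXJyKWVhHJhdaWUZFR0YZPX6aiUpMXW5/j3t5aUg4Ok1te2ppiohmRTY3KTpZaFhYWVlaWmqLnJ2vn52biXhZKluamFg4SCcnWllGRTU2J0x/emY2OVxvj5+uq5p5WkxNXGlYSGh5V0ZGNygoOEdHWFdYWUpJWXqMj4+fnZqHZyg6aWZFNjcnF0pZZ1dHODdrbmtWRzlbfp/P3968i3xtTEppaVhYWUhHV1dIOSg4OEdWWFpaSThYaX1/n66ceWZGKCg1RDQkFRdbaXhJOSpJe52ci2tKSmufz9/fv56dnHpZWVlXRjc4SGhoWVpJNyY2R1lremhYSFhrj4+NbTwoJRcIFSMkFBU4a3l2Nxkqa4u8vKx6WUlan7/fz7+urauZeVhGRDQlN1h3aGlZRzUlJzhKa3l3aFlYaX5vTR0NCxcXCAUCAxQmOVt5ZjYYOmqbq6uaaFdJXI+vzr6urJyNi4h3VTQjJUdoaFhJOCUkJigpKkpYV1hIRjg8Lh0NDx0pOSkWAgMFKCg4WVdHGClKi6ure2pqbG6PnZudjox7bHyKeEc1Rjc3V2hpaUclFhgZGBgoNzc5JxUGCgwLDS9eW1pqZzUFBxcXFzdoWTkoOnysrX5+jY18jXtpa11cWltsellJSGdWNTZYaXpYRigIBwcHFyY3KQcEBQkKCSxPb3yLm6lnFwcoOCgoSWlIKCtNfItsbZyainxbSDk8PEtba2pYSVl4ZkVHSFhrS0lYJwYHBwYFBwkIBQYJCQcaL198m6uaaDgpOUlJKCdGVjkrK0hFR0prampsa1lJKyw8SlpZWFhZaFhIWGdWSU1seWY2FwYDAwYICAcHCQkHCg4/bIqKaUdHOCg4SDYUJUY5GhkmJCU4S1tqe3xbSjw9PEpZaWhnSEhXWVl4ZjdbfotoV0YkAgIFCCgoOCkZGR0fPktZSDgoR0cXFzc1JBY4OikXFTU1N1pbWllaOzxNb25qWGhnVzlJWFc3WFdHWX18WlhXRSMkJSZISFlaa21fPjs5KCcnOVlYOBgXNiYWSUs4FxYmNTU5PDo4KCk7bo+findnV0c5a4l2NTdYaFh7fGxqaUg2RUU2R2h5ip2ujWpJOTg3R1lqemk4FyUUFkpMSScFBCMlGSw6R0dZeoyfn5uId1dYWnysmlk5Wmpqa32OfVw7SVdXSEpre4utvpx5WVloZ2dpa3p4VjQSAxY7TGlWJAMTJSo8WWhpepqbn5+tmmlZaWprnZ1tTFtra1x+j39PPVxqelxMXHyMrb6diouKeWlpint5d2VEIxUYK0tpd0YWBjdbXGppWWmKi46frptqWnqLa2uNbU1La2tsbW5PLz9vjJx8XEtbfJ2vr73Nq3pae5uqmXh3RycoOjtKWWhICAg5a3t6aEhHaXyOjp2Ma3uMnIxra2tLO1uLe1pMLi9Pf5+sq2pKS2t7nb/PzZppa3ybm3p4ZkYnOFpbSkhGNgcISXuLm5l4SEl9joyKe3qLm5uLe2paOTprq4lIGRs9X3+PrruKWkpZaXuOnZ17enp4eVpKSUY0JTlbW0lXVTUHCTt9jY2di3lafZ6KeHp6inpqaVhHNyc4anl2RhgZO01vn7/OrGpZWGh8fYuLfIqIaCgaKjlHRkk7W2poaFdIGQstbnxrbHx6eXyOi3h5e3taSzkmExMVOEpYVUYoGBk7fr/v3616aWhpjJyaint7WhkKKklpenxtXGt6empaSywNLW16WElreomLjpuZent8bHxqRSIDBUlZWFZXJwcIK36/37+PfGppeoybmnpqWysLLHuKioyNbVtqinxsTE1NHRxbmXg4SnuLnK28q2tsfY2djHdWBwg5eXh4d0YGCCxejK6Pj49+a4ubmop6a0wcLX69u6yOfWtLW4ydfE1NXDsaOXl4SDlrnKy9u6tbXH2NjX16aTkZOWh5iYhnGAsdS2l7jZ+fb2+du6qKe2xNL1+/79+/r55tPU6OnYxcTFtZNzdXZ1c4WnucrJp5SUtufm5sanhYKChIeYqaejoLGzlHWYusjV9vr72cioprPT+Pz+/v37+fbk5OfZuce0pJSEZGR0ZXSUpaantqWEdJbX9/fop3Z0goOVl5iXhIKCgnKDpaeHlLfq+dfGp4WDtOj8/v/9+ufWxbWmuKiXdGNjc3R1dHSEpKSFlKSUc2R1ltf4+MaFdYJxc3SFdWVkYnKBkZKDZWWHyOfV1raWlLX3+ez+7LilpZZ2dZeFdFJCMlN0hpaVlJWFZIOSkoJycnOU5fXUpIRyUFBhcnRldXSEg5GAcWN0hqfG1efYuLbV5dfJ6unGpZaWhoaVc1FgUTEyZJanlZWEZGOCkYGCk5RzdLX05MS0g1FQcZOElZWlppeWg4KSkoSGttfp6sm4xsW1p7jX1bampqeXlYJhYmNTUXOlpoZ1ZENSgrOklaanppa35/bm17eGk6Ojo6SktMXHyLelo5JydJa52uray8m3paWXtsXGt6ant6Wyg3V1ZHKTpJR1dWRDUoS3yLjHxsXF1vj4+fr62cellJKjs8PD1tjYx6aEcXKWqcvb7OzbybiWhpa2x7emprXDw7WWh4aUlJSEZGRlY3KVudvc2cazo7TX+fr7+/not6e0wsLCwcPH2NfGppOhtMjK293t69nIp5WmuMnXxrWzwsTGt5impJWGdWVldXNylLfL7Nu3k4GCptn7+/v59/jq6NSzsbCwtMfX1tfFs8PGuMrby7q4x7amp7i4xdTDwcLExsi5t5SFh3d2dXVzcoOkx9nZqHVycpOmuev7+ff5+9qXlKGgoJGlpbbHt6WklKanyMinl6enp6eXlJKhsLDBxMfZ2aeTlJeXl4eVg4KUpKS11bVlU3KRkZS3ybjF5vbWpaSxkIBwcnN1lqeGdXSTlLXGpoeHlpaUkpCAgICgsebn6Mmmo6THx8fIx6OThZaVo9OzY1NzkYCQsqSDgsP09dbWxJBgYGBRU3WWhXSDkpGitKWFdXOCgICQkJCAkMP49+e3pbPV1uX3+eizgnWFhaXVtXV1lZSCgqGBUWKl1/j6+tiDYGBwYFFkhISEpLOhkKGigmJhgIBwgKCgkaXX+vnox7XD1NXU1ujWsZGUlIWn2cm2tce3loWDckJjlrjZ+/zrp4KAcEAwUoJzc6TEs6GgkHFSQnKSkoGRsrXJ+/38++jUw8S0s7XGwsDCx7i2x+na19XXx7WVlXRjcpKkxuj6+silckAQAEBwYWGSw9Szo5JyUjFSg5KSk7bZ7P3//v3pxaSko5KTo7DB5frsydfnyLa1trXExca1hYSSosTl18e2lGJAEBBQYWJhgrPU1bSEdEMhIVODpLbo+fz//v3rqZWFhYNhUXGBk7fp+urX1bWVhISDo8Xm5da3tbPD07KikoFgUDBAYFJUdISUxeW0hGRTMjFTdKXX5+ns/vr516Z1dXZTMCBAUWOFtvf458WTgnFRQVKFtcTl58ajscCgkIBgQEBCUlBAUoOEhLPkxIRUZHOCk5OkpaaX2fr29eWmdmVlUUAgMUJklLXX+PfFk4FwQCAgQXGS0/TjsLDAoICAYDAxUmJAMFCAgXGx89SEY2Nyg4Rzc3Nzk9T10uPktWVUUmBQQUJTdqfGyOj25bSTclEwIDBRcrPz8dDQ0KCAgGAxMlR0U0FggHBwwfLUhHNxYVJTUmJygpLB4dHi47NiQUBQYFNTUoXHxqa29vfYt5d1YVBBU2WV1PT09vakhISEYmFjdnV0dGNjg9Pzw5SEclBBQ2Nic4OTwtE="/>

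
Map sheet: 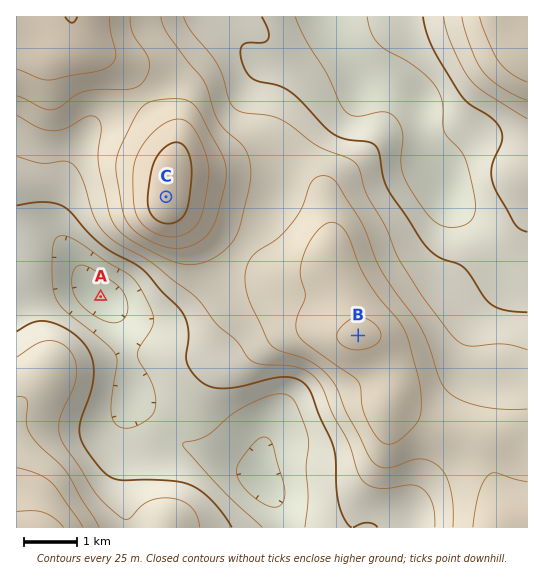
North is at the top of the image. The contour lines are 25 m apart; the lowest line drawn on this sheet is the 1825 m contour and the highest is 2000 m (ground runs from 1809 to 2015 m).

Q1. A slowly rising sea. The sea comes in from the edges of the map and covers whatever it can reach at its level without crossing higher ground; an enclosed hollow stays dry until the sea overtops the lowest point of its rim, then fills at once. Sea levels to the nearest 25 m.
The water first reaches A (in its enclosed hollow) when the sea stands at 1850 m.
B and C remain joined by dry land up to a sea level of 1925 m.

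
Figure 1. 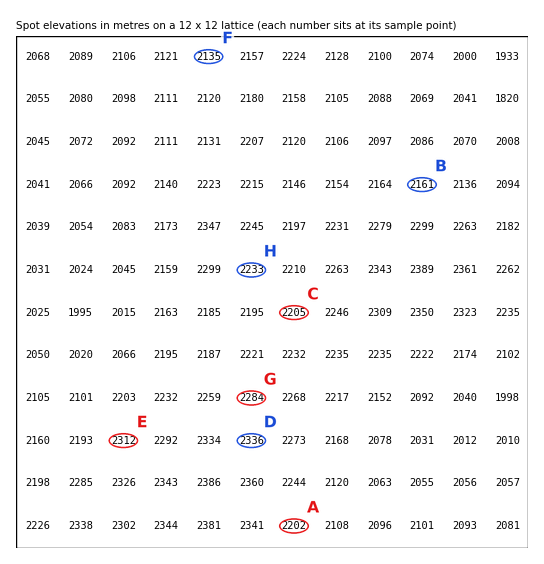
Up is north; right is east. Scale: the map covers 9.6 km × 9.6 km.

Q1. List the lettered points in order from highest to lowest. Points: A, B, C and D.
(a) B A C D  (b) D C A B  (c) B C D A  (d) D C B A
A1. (b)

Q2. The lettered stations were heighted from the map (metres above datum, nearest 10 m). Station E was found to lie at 2310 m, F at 2130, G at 2280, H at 2230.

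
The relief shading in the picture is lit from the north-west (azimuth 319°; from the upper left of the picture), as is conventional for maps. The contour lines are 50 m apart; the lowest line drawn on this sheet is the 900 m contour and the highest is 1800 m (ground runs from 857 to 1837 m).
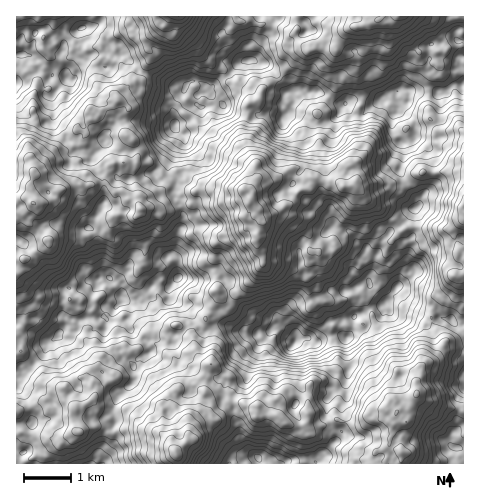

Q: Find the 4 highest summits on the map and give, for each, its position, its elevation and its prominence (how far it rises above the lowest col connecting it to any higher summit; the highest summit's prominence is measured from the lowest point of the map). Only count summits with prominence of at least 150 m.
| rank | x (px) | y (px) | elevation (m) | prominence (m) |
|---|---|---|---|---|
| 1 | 175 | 454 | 1837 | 980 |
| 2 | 251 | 200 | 1793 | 509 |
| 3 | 417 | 393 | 1708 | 272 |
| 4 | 33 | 203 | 1703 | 379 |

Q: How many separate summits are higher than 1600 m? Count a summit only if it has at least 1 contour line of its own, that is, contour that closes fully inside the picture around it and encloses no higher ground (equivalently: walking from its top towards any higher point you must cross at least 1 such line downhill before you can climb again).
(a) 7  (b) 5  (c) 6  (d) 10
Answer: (a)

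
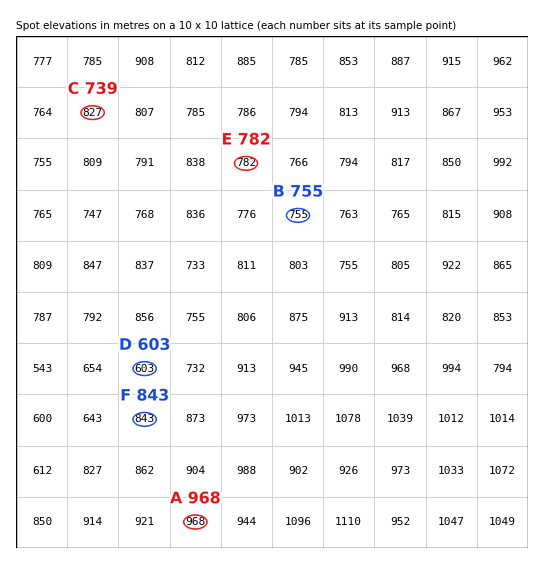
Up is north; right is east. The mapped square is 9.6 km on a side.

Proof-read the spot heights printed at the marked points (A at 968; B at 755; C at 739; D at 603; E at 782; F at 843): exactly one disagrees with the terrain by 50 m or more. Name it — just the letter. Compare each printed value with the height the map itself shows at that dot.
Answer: C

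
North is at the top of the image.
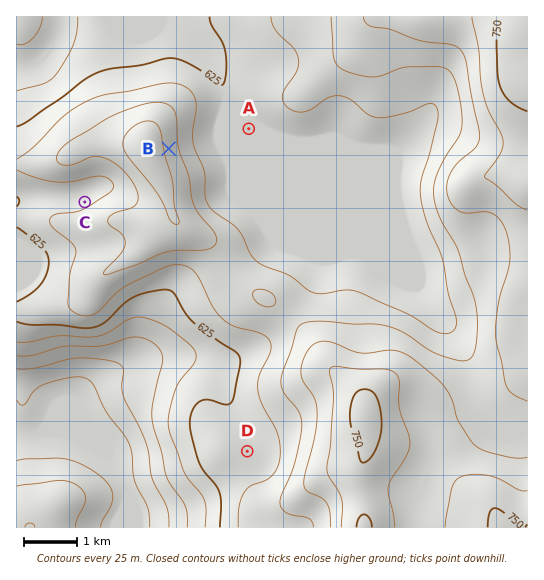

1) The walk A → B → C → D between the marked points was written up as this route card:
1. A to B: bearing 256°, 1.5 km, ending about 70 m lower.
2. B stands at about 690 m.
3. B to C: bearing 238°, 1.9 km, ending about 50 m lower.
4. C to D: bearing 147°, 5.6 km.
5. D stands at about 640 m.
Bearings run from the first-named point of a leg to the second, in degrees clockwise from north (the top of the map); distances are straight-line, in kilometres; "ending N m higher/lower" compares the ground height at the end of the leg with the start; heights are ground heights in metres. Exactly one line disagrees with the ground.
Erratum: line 1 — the sense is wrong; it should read higher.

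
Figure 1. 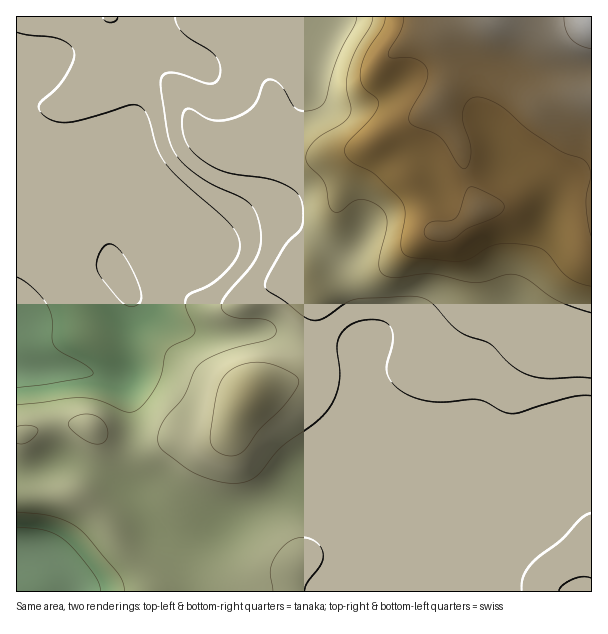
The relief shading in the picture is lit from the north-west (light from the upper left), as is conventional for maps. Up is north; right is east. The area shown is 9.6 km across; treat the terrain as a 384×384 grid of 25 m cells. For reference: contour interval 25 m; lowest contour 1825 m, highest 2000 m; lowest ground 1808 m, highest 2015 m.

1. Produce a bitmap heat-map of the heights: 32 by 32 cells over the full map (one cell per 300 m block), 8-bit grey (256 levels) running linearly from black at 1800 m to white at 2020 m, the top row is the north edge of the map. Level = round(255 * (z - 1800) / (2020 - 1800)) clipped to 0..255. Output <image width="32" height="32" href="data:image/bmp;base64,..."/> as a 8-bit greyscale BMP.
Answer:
<image width="32" height="32" href="data:image/bmp;base64,Qk02CAAAAAAAADYEAAAoAAAAIAAAACAAAAABAAgAAAAAAAAEAAATCwAAEwsAAAABAAAAAAAAAAAAAAEBAQACAgIAAwMDAAQEBAAFBQUABgYGAAcHBwAICAgACQkJAAoKCgALCwsADAwMAA0NDQAODg4ADw8PABAQEAAREREAEhISABMTEwAUFBQAFRUVABYWFgAXFxcAGBgYABkZGQAaGhoAGxsbABwcHAAdHR0AHh4eAB8fHwAgICAAISEhACIiIgAjIyMAJCQkACUlJQAmJiYAJycnACgoKAApKSkAKioqACsrKwAsLCwALS0tAC4uLgAvLy8AMDAwADExMQAyMjIAMzMzADQ0NAA1NTUANjY2ADc3NwA4ODgAOTk5ADo6OgA7OzsAPDw8AD09PQA+Pj4APz8/AEBAQABBQUEAQkJCAENDQwBEREQARUVFAEZGRgBHR0cASEhIAElJSQBKSkoAS0tLAExMTABNTU0ATk5OAE9PTwBQUFAAUVFRAFJSUgBTU1MAVFRUAFVVVQBWVlYAV1dXAFhYWABZWVkAWlpaAFtbWwBcXFwAXV1dAF5eXgBfX18AYGBgAGFhYQBiYmIAY2NjAGRkZABlZWUAZmZmAGdnZwBoaGgAaWlpAGpqagBra2sAbGxsAG1tbQBubm4Ab29vAHBwcABxcXEAcnJyAHNzcwB0dHQAdXV1AHZ2dgB3d3cAeHh4AHl5eQB6enoAe3t7AHx8fAB9fX0Afn5+AH9/fwCAgIAAgYGBAIKCggCDg4MAhISEAIWFhQCGhoYAh4eHAIiIiACJiYkAioqKAIuLiwCMjIwAjY2NAI6OjgCPj48AkJCQAJGRkQCSkpIAk5OTAJSUlACVlZUAlpaWAJeXlwCYmJgAmZmZAJqamgCbm5sAnJycAJ2dnQCenp4An5+fAKCgoAChoaEAoqKiAKOjowCkpKQApaWlAKampgCnp6cAqKioAKmpqQCqqqoAq6urAKysrACtra0Arq6uAK+vrwCwsLAAsbGxALKysgCzs7MAtLS0ALW1tQC2trYAt7e3ALi4uAC5ubkAurq6ALu7uwC8vLwAvb29AL6+vgC/v78AwMDAAMHBwQDCwsIAw8PDAMTExADFxcUAxsbGAMfHxwDIyMgAycnJAMrKygDLy8sAzMzMAM3NzQDOzs4Az8/PANDQ0ADR0dEA0tLSANPT0wDU1NQA1dXVANbW1gDX19cA2NjYANnZ2QDa2toA29vbANzc3ADd3d0A3t7eAN/f3wDg4OAA4eHhAOLi4gDj4+MA5OTkAOXl5QDm5uYA5+fnAOjo6ADp6ekA6urqAOvr6wDs7OwA7e3tAO7u7gDv7+8A8PDwAPHx8QDy8vIA8/PzAPT09AD19fUA9vb2APf39wD4+PgA+fn5APr6+gD7+/sA/Pz8AP39/QD+/v4A////AA0NDQ8cMUJIR0dJTVFUWFlUSkI/Pz9AQkdMUFRYWVdWCgsNFik9RkdFRUZJTlNYW1pPREA/P0BCRklLT1ZbXFsLDhUlO0lIREJCQkRITlVaWU9EQD8/QEFCQkNGTFRcYhwfKTlITEVBQkJBQENITlFQSEE/Pz8/Pz8/QEFDSFJePEBGTU5IQkJEREJCQ0VHSEVBPz8/Pz8/Pz8/P0BCSFJKTlNTTERBQ0ZHSUxNSkVCQD8/Pz8/Pz8/Pz8/QEFDSEZHSUpIRUZHS1JaYGBWSUJAPz8/Pz8/QEA/P0BAQEFCTEdESE1MTE9WYGtxcGRTSEJAPz8/P0BCQUBBQ0NBQEBYUk5UWVFKUl1mcHp6b2FVS0RBQUFBQUFBQkVJSENBQFJSU1pZSkJMWmFtfYJ6bmRaTURDRERERUVHTVJPSURCODtAREA0MkBRW2l9iYZ6cGdYSUVITVNWVVRZXlxYUk4cHiIlJCEkNEZVZXeGh311b2BNSVFeaWxnYmNpbG1qaBIUFxsfICMvQE9canZ5dHFtYE9MVmVxcWxpbHN4e31+FRgeJCclJi86QktUW2BjZmhdTkpSYm1vbnBzeHt+gIMUGSIpKSQkKS83QUpPUllka2NUTlNga29zd3d4en2BhRQaIigmIB8iKzlIVVxeY3F6dGZgYGVtc3p+fXx+g4mPGB4kJSIdHCEtOUJTZG51gYeBeXd4dnd7goeGhIeQmqEgJScjHhsdJC0tLz5Va3yIiH98hI6QjY6VlpKPlJ+stSowLyUdHCAoKyQjLUJcc4KCenmDmKisr7GqoZ6jq7XCLzQ1KyAeJConICEqPVVqd3x+fYCUsMTKx720sbGxuMYtMTMtJCMpKSMiKTVFV2VvfYmHg5CsxcvMy8fCurS6yCstLiokIyYlIik2RVFcZG6AkZGOmK2/xMnPzcjBur7JKiopJiEfICEoOUxbY2lveIaUmp6rucDBx8vHxcLAwskoKSglIR4fJjlTaXZ8fX+GkZ2nrra+wMPJycPBwcPGyikrLColISMwTWx9hoqJhYiVo7C7vr/BxszJwsHDyMvMLDEzMi0pKjhad36AhIV/foiVpbjCxsnMzcfDxMrO0NAzOT4+OjY0QF91cm90enl2eICRp7nGz9DNx8bL0dTU1jM4QUhIREBJYGtjYWp0dnJweZKotL/M0c7LzM/T1djbJys4R01MS1BaWlVaZ3Jzb2x1lbW+wMjPz87Oz9HU19klKDE/SEtNTk9NUFpnbm5qaW+MtcjJy8/Q0NDS1Nfa3DI0OEBISklHSlJaYWdpaWdnanyiws7R1NTW2drb3uPqPkBCSVJUTEdPXmRmZ2dmZmZncIqxytPW2d7i4d/g6PQ="/>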